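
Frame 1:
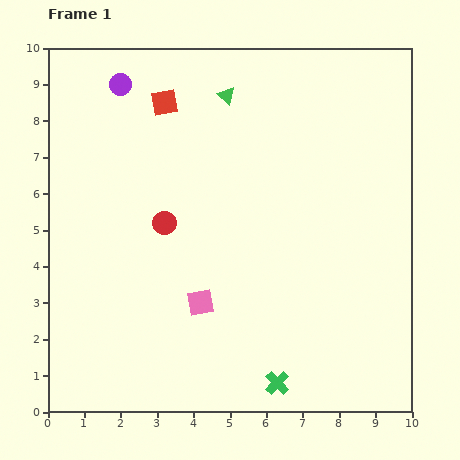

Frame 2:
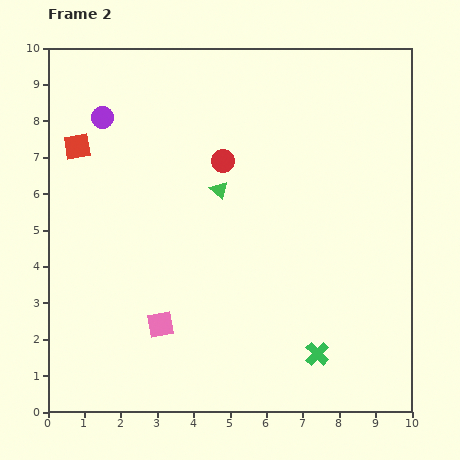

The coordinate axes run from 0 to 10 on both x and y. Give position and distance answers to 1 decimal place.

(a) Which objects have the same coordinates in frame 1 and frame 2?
none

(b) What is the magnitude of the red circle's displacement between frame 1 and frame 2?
2.3

The red circle moved from (3.2, 5.2) to (4.8, 6.9), a distance of √(1.6² + 1.7²) ≈ 2.3.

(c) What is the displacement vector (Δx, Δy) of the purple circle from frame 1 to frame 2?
(-0.5, -0.9)

The purple circle was at (2.0, 9.0) in frame 1 and (1.5, 8.1) in frame 2.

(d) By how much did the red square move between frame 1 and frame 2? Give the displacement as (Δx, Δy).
(-2.4, -1.2)

The red square was at (3.2, 8.5) in frame 1 and (0.8, 7.3) in frame 2.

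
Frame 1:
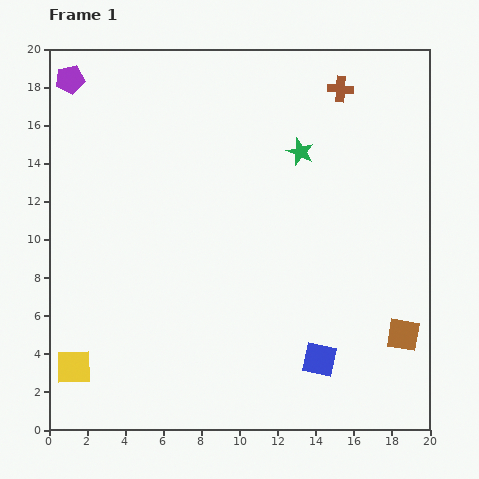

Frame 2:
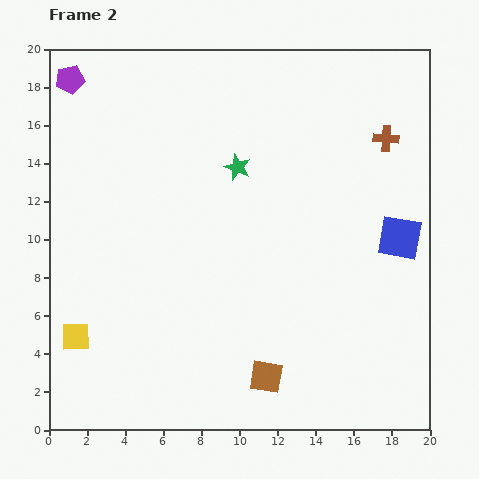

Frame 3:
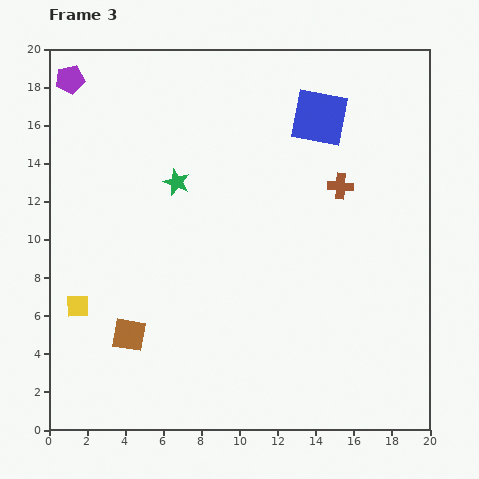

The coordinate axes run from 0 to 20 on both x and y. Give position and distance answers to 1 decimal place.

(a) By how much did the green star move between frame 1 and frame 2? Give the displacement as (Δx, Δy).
(-3.3, -0.8)

The green star was at (13.2, 14.6) in frame 1 and (9.9, 13.8) in frame 2.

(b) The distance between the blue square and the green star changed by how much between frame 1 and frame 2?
-1.6

Distance in frame 1: 10.9. Distance in frame 2: 9.3.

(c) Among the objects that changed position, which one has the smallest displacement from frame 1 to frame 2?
the yellow square

(moved 1.6)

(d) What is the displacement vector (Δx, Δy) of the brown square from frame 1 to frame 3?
(-14.4, 0.0)

The brown square was at (18.6, 5.0) in frame 1 and (4.2, 5.0) in frame 3.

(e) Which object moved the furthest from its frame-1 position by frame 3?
the brown square

(moved 14.4; next 12.7)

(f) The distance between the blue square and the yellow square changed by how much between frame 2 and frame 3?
-1.7

Distance in frame 2: 17.8. Distance in frame 3: 16.1.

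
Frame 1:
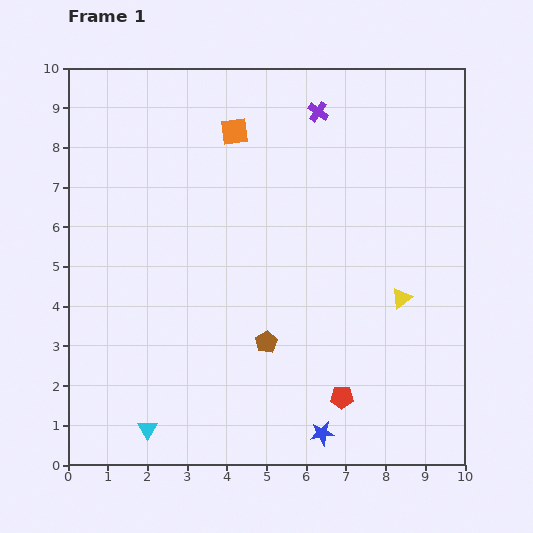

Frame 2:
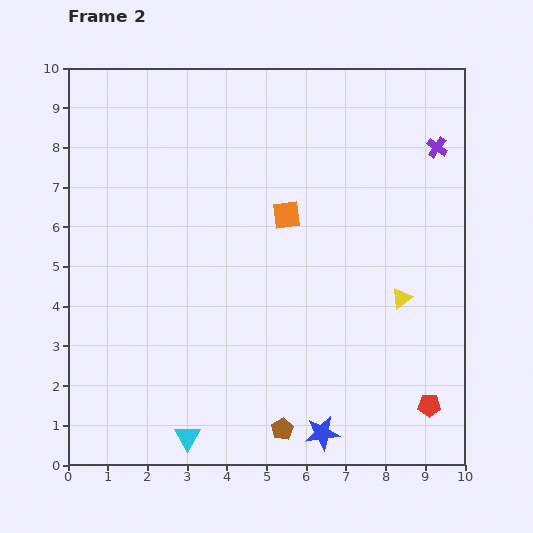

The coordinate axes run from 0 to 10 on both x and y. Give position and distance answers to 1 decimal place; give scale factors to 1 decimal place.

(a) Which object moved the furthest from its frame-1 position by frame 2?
the purple cross

(moved 3.1; next 2.5)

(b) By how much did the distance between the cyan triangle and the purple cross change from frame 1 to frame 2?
+0.5

Distance in frame 1: 9.1. Distance in frame 2: 9.6.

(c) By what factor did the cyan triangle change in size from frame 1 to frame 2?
1.3×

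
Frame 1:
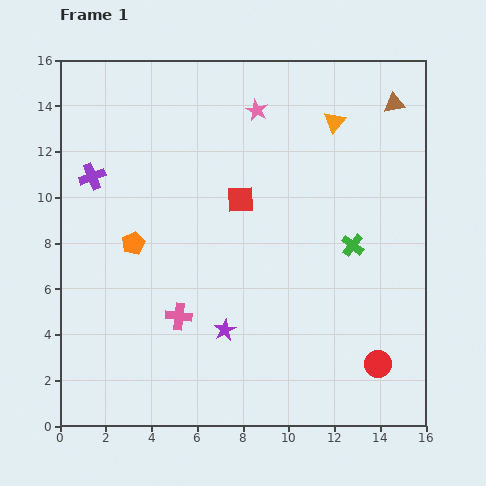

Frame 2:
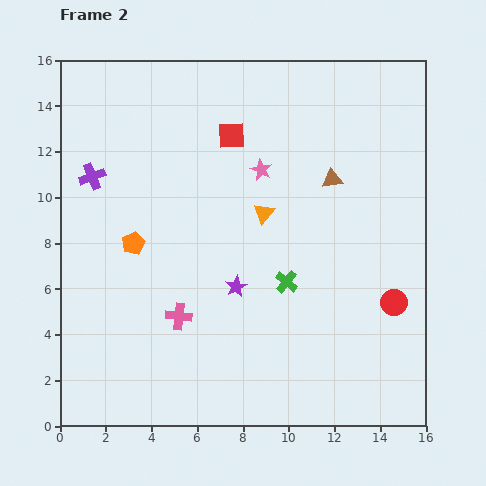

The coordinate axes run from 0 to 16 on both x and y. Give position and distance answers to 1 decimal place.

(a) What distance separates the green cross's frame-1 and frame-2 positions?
3.3

The green cross moved from (12.8, 7.9) to (9.9, 6.3), a distance of √(2.9² + 1.6²) ≈ 3.3.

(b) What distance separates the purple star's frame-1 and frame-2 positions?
2.0

The purple star moved from (7.2, 4.2) to (7.7, 6.1), a distance of √(0.5² + 1.9²) ≈ 2.0.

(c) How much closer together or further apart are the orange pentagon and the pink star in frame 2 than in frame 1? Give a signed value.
-1.5

Distance in frame 1: 7.9. Distance in frame 2: 6.4.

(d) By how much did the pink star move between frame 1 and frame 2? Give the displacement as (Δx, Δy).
(0.2, -2.6)

The pink star was at (8.6, 13.8) in frame 1 and (8.8, 11.2) in frame 2.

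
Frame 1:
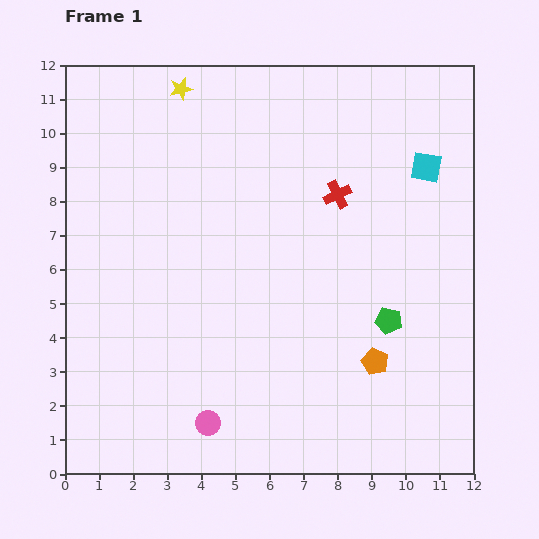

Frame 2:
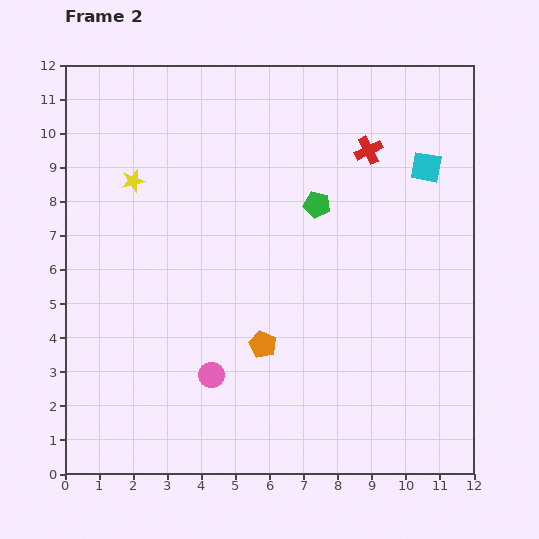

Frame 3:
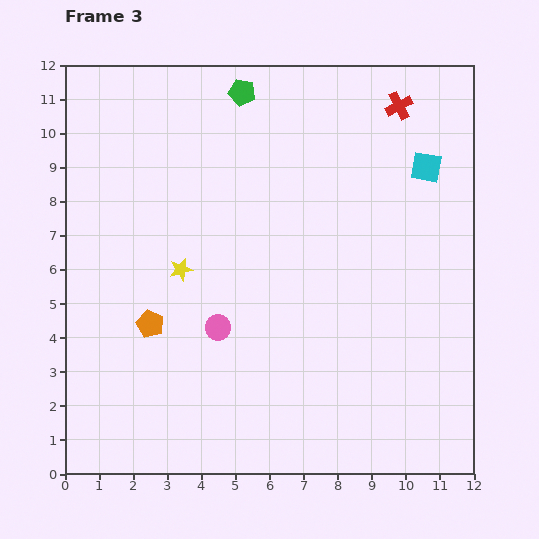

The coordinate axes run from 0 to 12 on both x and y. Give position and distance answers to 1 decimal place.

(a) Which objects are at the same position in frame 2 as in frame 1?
the cyan square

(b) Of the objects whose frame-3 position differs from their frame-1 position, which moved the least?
the pink circle

(moved 2.8)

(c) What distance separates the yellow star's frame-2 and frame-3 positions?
3.0

The yellow star moved from (2.0, 8.6) to (3.4, 6.0), a distance of √(1.4² + 2.6²) ≈ 3.0.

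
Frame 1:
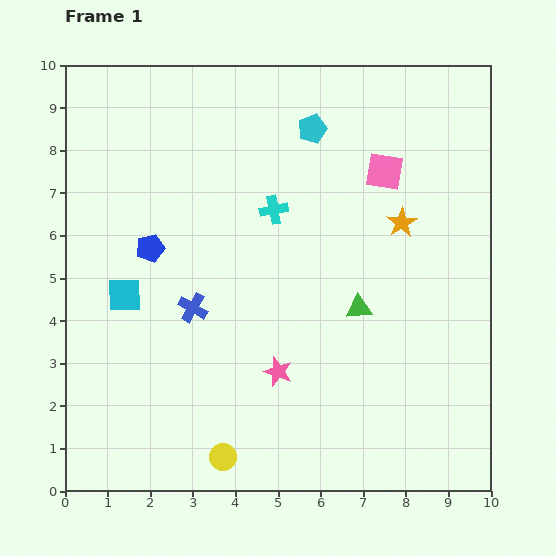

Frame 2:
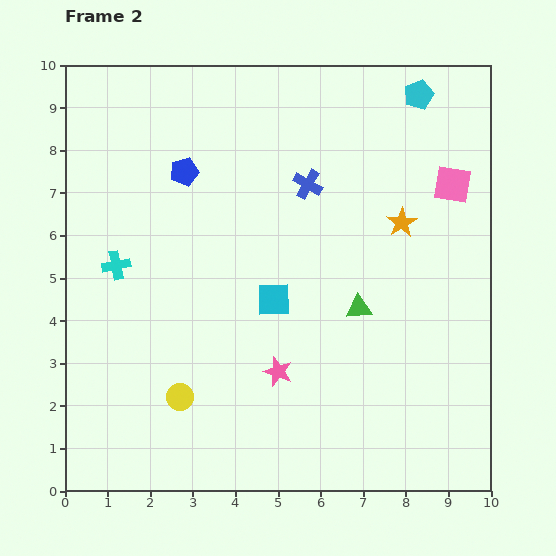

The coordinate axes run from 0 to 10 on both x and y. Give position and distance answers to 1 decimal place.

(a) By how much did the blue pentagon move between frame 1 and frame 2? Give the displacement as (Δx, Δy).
(0.8, 1.8)

The blue pentagon was at (2.0, 5.7) in frame 1 and (2.8, 7.5) in frame 2.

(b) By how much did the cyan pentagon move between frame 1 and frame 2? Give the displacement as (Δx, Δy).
(2.5, 0.8)

The cyan pentagon was at (5.8, 8.5) in frame 1 and (8.3, 9.3) in frame 2.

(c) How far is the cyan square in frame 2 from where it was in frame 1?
3.5

The cyan square moved from (1.4, 4.6) to (4.9, 4.5), a distance of √(3.5² + 0.1²) ≈ 3.5.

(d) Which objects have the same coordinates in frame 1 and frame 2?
the green triangle, the pink star, the orange star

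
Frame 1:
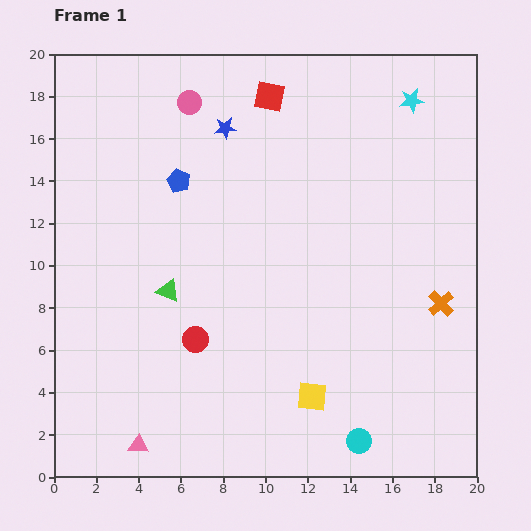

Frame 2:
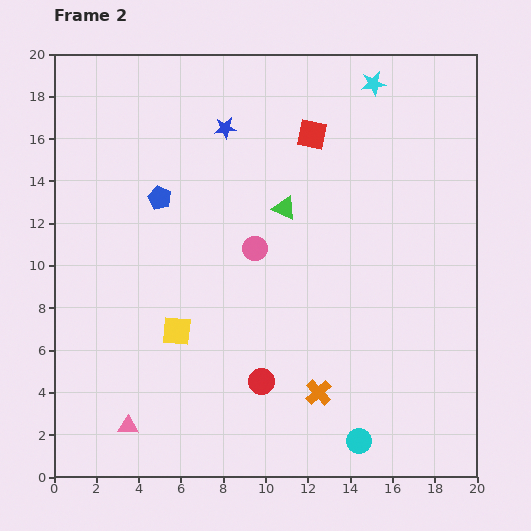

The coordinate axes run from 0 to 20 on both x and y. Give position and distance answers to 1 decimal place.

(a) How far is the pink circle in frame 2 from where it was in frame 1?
7.6

The pink circle moved from (6.4, 17.7) to (9.5, 10.8), a distance of √(3.1² + 6.9²) ≈ 7.6.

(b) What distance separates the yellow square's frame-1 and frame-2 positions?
7.1

The yellow square moved from (12.2, 3.8) to (5.8, 6.9), a distance of √(6.4² + 3.1²) ≈ 7.1.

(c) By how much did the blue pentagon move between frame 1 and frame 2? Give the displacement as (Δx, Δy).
(-0.9, -0.8)

The blue pentagon was at (5.9, 14.0) in frame 1 and (5.0, 13.2) in frame 2.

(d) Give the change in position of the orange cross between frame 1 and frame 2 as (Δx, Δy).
(-5.8, -4.2)

The orange cross was at (18.3, 8.2) in frame 1 and (12.5, 4.0) in frame 2.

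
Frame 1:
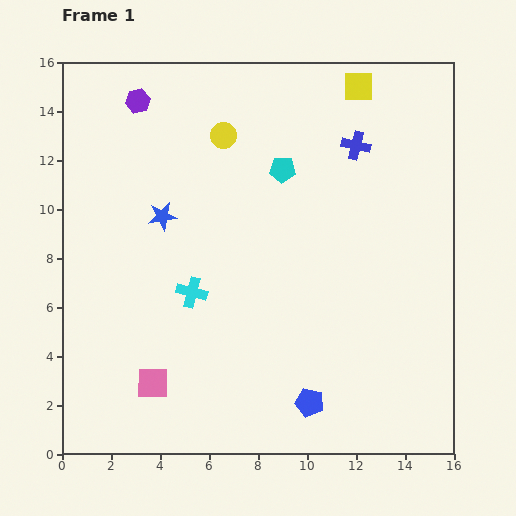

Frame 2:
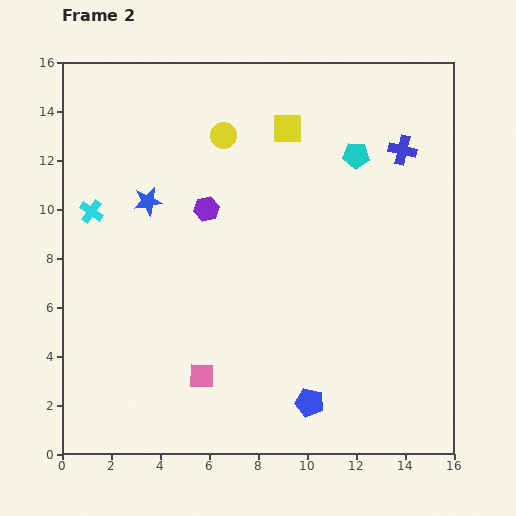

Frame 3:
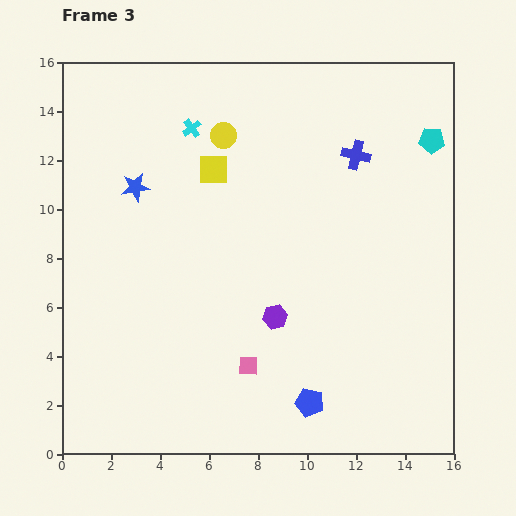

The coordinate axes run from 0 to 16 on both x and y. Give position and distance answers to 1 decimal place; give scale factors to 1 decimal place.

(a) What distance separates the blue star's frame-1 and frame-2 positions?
0.8

The blue star moved from (4.1, 9.7) to (3.5, 10.3), a distance of √(0.6² + 0.6²) ≈ 0.8.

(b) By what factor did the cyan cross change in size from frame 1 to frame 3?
0.6×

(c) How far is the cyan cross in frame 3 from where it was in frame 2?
5.3

The cyan cross moved from (1.2, 9.9) to (5.3, 13.3), a distance of √(4.1² + 3.4²) ≈ 5.3.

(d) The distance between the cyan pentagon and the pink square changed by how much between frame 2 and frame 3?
+0.9

Distance in frame 2: 11.0. Distance in frame 3: 11.9.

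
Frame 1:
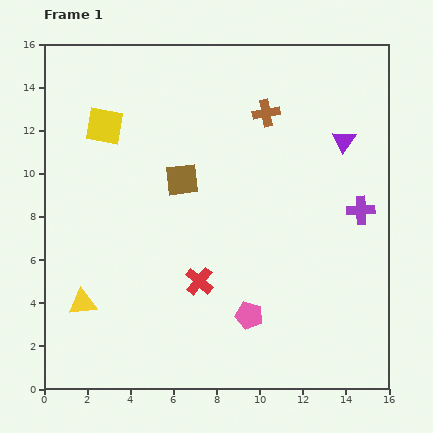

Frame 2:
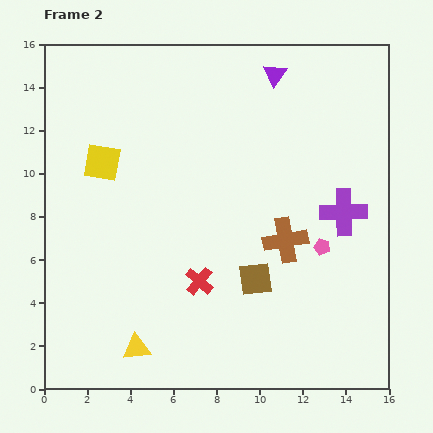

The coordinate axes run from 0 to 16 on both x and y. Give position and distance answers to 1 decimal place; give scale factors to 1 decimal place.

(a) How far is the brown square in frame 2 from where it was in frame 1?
5.7

The brown square moved from (6.4, 9.7) to (9.8, 5.1), a distance of √(3.4² + 4.6²) ≈ 5.7.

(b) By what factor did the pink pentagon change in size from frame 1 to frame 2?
0.6×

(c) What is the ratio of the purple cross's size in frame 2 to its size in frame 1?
1.7×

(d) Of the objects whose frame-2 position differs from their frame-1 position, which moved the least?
the purple cross

(moved 0.8)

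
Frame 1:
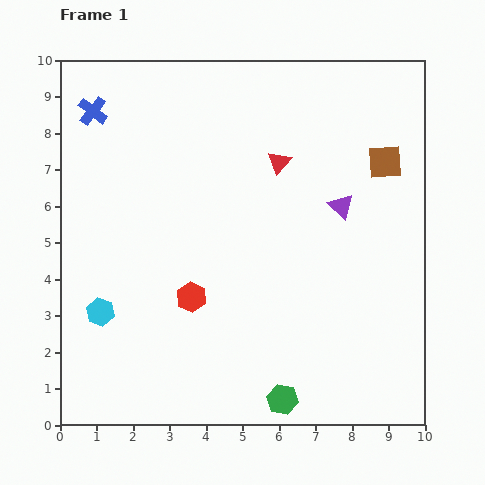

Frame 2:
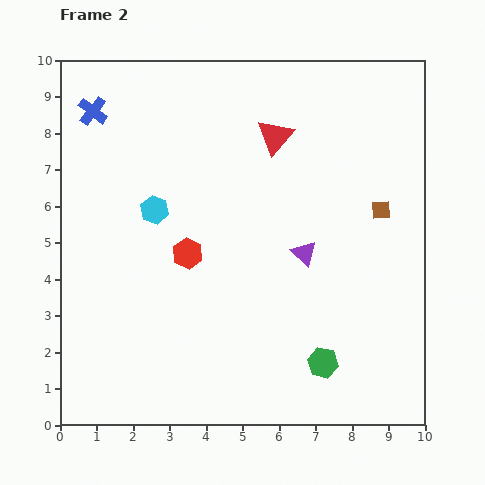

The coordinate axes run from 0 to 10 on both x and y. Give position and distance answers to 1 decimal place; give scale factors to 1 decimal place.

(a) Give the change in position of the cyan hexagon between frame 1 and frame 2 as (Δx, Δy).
(1.5, 2.8)

The cyan hexagon was at (1.1, 3.1) in frame 1 and (2.6, 5.9) in frame 2.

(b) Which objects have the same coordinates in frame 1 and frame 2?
the blue cross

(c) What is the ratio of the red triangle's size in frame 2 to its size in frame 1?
1.6×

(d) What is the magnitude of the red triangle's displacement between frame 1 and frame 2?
0.7

The red triangle moved from (6.0, 7.2) to (5.9, 7.9), a distance of √(0.1² + 0.7²) ≈ 0.7.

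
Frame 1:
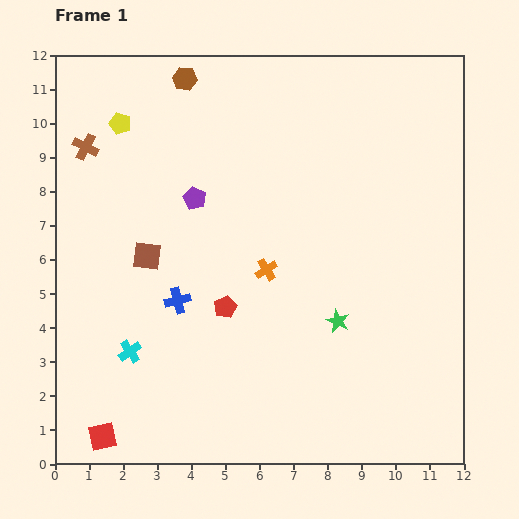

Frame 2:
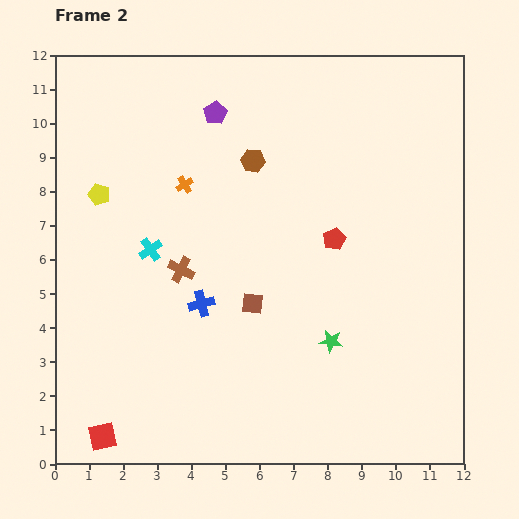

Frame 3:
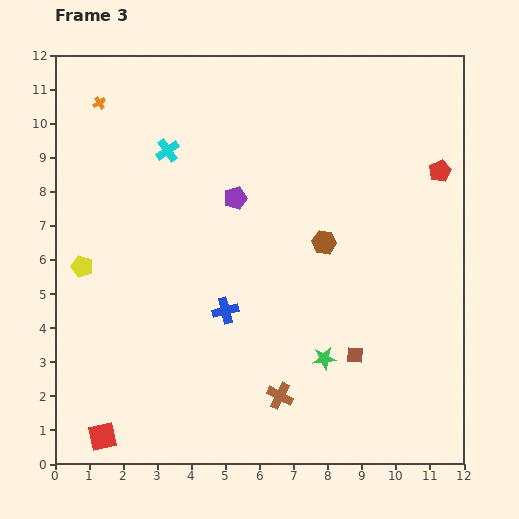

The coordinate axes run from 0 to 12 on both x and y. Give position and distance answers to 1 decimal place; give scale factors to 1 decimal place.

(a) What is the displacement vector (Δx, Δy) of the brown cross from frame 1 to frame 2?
(2.8, -3.6)

The brown cross was at (0.9, 9.3) in frame 1 and (3.7, 5.7) in frame 2.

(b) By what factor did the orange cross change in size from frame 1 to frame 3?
0.6×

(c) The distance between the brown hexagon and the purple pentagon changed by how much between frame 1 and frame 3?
-0.6

Distance in frame 1: 3.5. Distance in frame 3: 2.9.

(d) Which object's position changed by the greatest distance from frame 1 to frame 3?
the brown cross

(moved 9.3; next 7.5)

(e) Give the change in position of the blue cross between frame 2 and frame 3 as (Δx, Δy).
(0.7, -0.2)

The blue cross was at (4.3, 4.7) in frame 2 and (5.0, 4.5) in frame 3.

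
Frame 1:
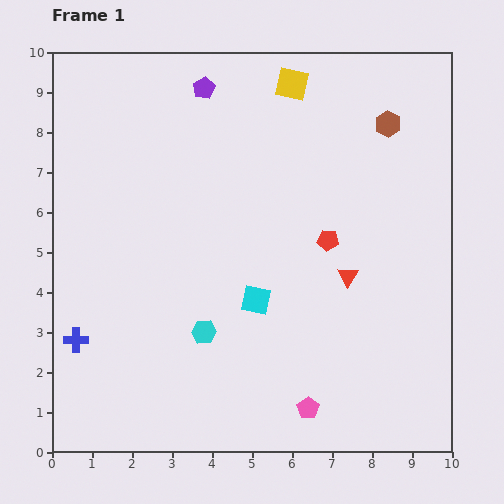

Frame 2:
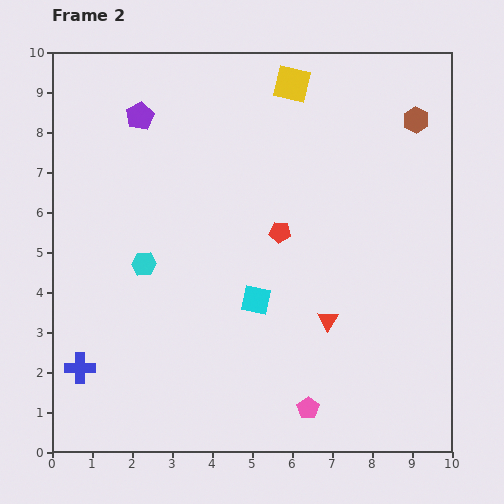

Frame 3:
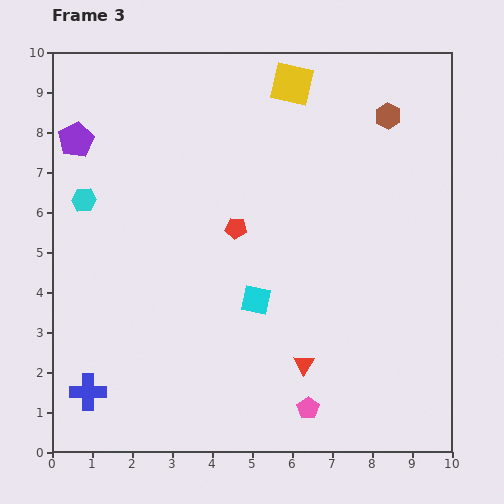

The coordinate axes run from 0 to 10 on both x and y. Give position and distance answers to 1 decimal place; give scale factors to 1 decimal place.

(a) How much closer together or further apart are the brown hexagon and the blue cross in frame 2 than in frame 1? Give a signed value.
+0.9

Distance in frame 1: 9.5. Distance in frame 2: 10.4.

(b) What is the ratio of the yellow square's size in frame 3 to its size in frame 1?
1.3×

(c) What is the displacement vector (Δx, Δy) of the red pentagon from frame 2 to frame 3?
(-1.1, 0.1)

The red pentagon was at (5.7, 5.5) in frame 2 and (4.6, 5.6) in frame 3.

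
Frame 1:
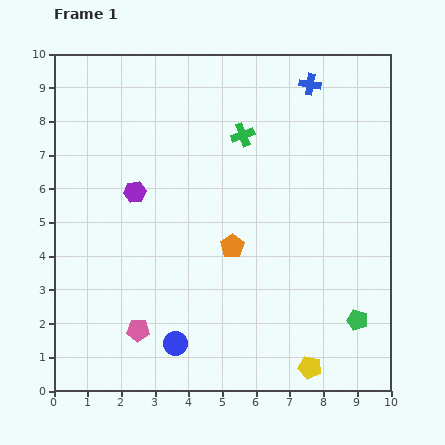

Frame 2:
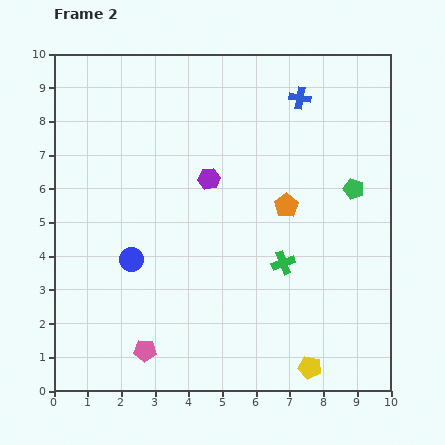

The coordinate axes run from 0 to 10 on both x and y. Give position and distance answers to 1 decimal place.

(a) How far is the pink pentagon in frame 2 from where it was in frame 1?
0.6

The pink pentagon moved from (2.5, 1.8) to (2.7, 1.2), a distance of √(0.2² + 0.6²) ≈ 0.6.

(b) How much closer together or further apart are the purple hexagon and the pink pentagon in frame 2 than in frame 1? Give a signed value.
+1.3

Distance in frame 1: 4.1. Distance in frame 2: 5.4.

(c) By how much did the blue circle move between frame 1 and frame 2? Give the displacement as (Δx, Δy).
(-1.3, 2.5)

The blue circle was at (3.6, 1.4) in frame 1 and (2.3, 3.9) in frame 2.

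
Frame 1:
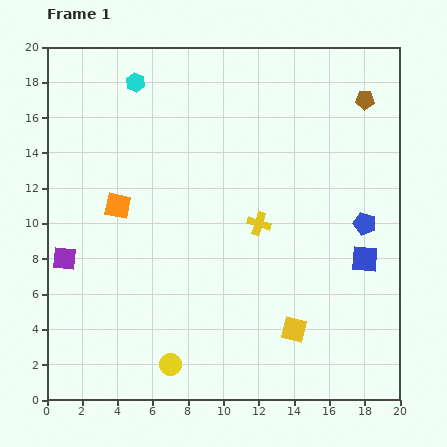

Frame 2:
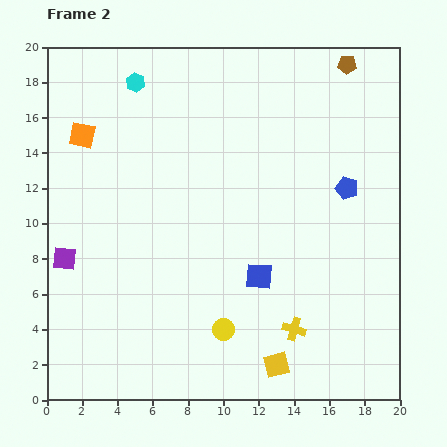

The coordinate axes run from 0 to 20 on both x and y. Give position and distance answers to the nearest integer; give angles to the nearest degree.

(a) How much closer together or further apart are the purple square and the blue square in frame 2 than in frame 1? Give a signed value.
-6

Distance in frame 1: 17. Distance in frame 2: 11.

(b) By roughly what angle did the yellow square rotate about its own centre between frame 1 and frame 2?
28° counter-clockwise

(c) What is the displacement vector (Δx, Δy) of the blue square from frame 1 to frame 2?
(-6, -1)

The blue square was at (18, 8) in frame 1 and (12, 7) in frame 2.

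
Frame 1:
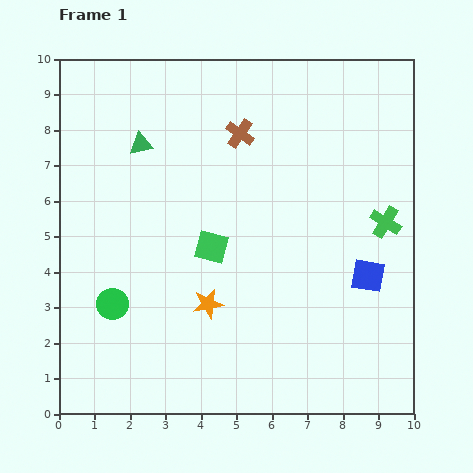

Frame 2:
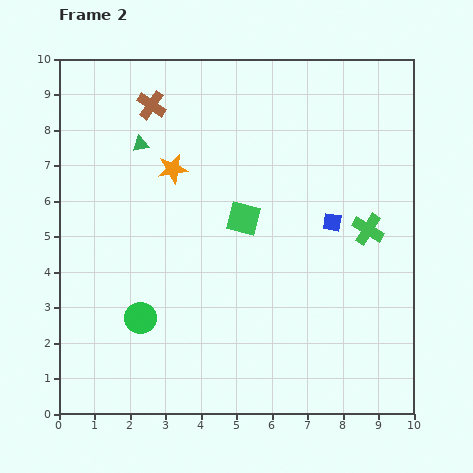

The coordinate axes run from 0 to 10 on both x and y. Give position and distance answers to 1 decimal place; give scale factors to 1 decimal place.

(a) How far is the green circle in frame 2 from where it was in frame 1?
0.9

The green circle moved from (1.5, 3.1) to (2.3, 2.7), a distance of √(0.8² + 0.4²) ≈ 0.9.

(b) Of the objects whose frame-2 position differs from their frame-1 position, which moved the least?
the green cross

(moved 0.5)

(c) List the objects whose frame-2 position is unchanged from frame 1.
the green triangle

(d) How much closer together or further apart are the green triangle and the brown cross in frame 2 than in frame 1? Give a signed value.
-1.7

Distance in frame 1: 2.8. Distance in frame 2: 1.1.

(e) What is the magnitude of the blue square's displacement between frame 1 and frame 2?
1.8

The blue square moved from (8.7, 3.9) to (7.7, 5.4), a distance of √(1.0² + 1.5²) ≈ 1.8.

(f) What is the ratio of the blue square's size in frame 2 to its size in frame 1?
0.6×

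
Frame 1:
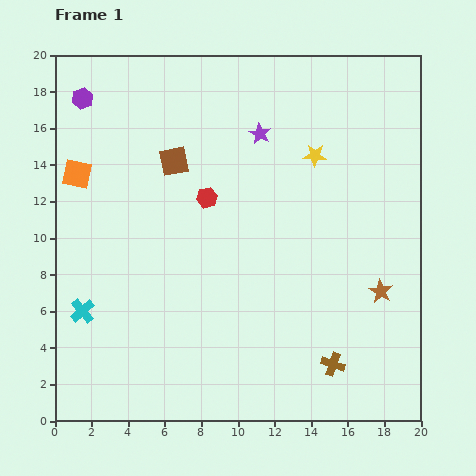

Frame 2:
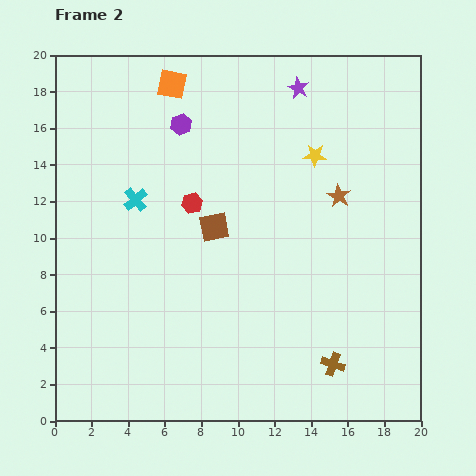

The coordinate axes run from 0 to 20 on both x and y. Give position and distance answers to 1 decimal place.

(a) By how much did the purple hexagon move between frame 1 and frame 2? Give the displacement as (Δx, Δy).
(5.4, -1.4)

The purple hexagon was at (1.5, 17.6) in frame 1 and (6.9, 16.2) in frame 2.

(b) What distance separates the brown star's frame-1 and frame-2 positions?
5.7

The brown star moved from (17.8, 7.1) to (15.5, 12.3), a distance of √(2.3² + 5.2²) ≈ 5.7.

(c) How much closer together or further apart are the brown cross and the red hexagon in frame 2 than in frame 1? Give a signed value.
+0.3

Distance in frame 1: 11.4. Distance in frame 2: 11.7.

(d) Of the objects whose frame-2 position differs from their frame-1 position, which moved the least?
the red hexagon

(moved 0.9)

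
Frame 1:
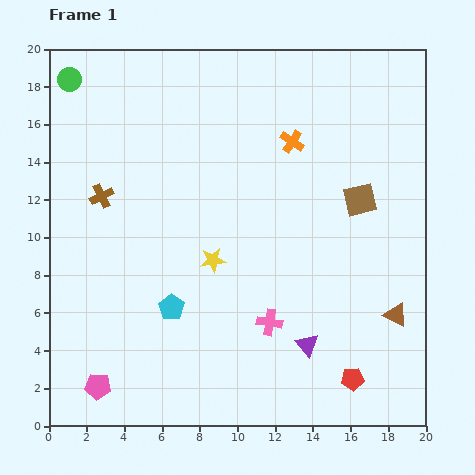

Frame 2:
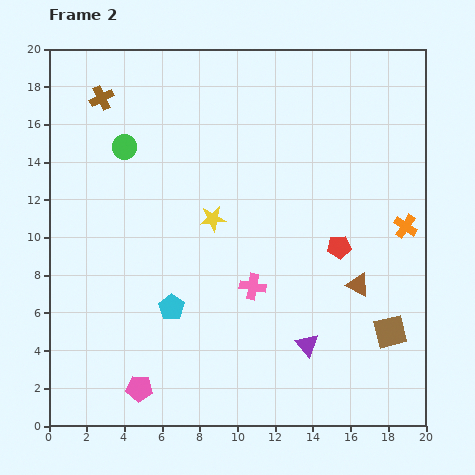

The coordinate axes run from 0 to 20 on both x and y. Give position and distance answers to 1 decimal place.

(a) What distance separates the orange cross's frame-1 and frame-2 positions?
7.5

The orange cross moved from (12.9, 15.1) to (18.9, 10.6), a distance of √(6.0² + 4.5²) ≈ 7.5.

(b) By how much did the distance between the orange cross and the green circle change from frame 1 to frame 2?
+3.2

Distance in frame 1: 12.3. Distance in frame 2: 15.5.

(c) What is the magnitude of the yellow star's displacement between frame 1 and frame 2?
2.2

The yellow star moved from (8.7, 8.8) to (8.7, 11.0), a distance of √(0.0² + 2.2²) ≈ 2.2.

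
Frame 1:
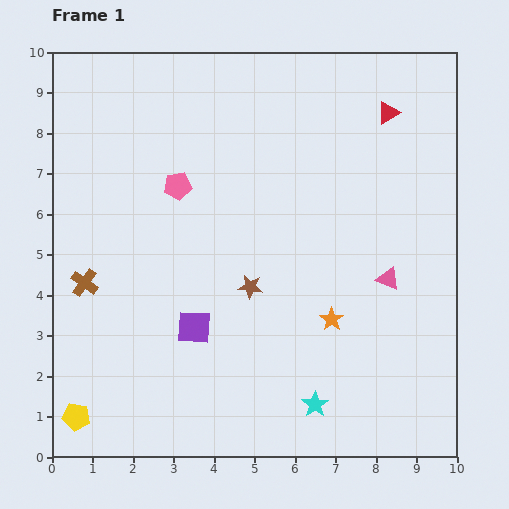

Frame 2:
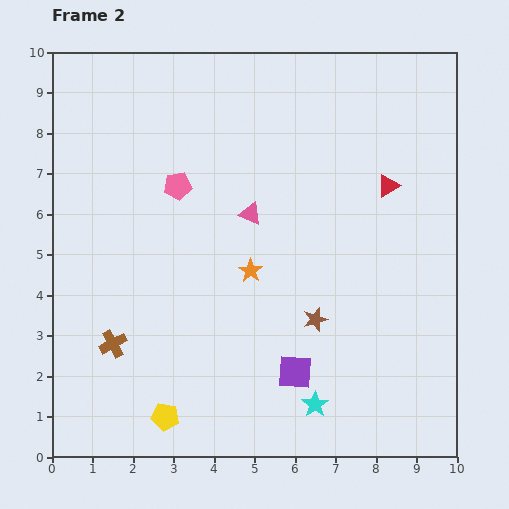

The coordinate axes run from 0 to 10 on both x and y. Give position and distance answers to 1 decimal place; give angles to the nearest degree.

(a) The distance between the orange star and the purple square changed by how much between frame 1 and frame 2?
-0.7

Distance in frame 1: 3.4. Distance in frame 2: 2.7.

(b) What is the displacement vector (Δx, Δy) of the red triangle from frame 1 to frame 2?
(0.0, -1.8)

The red triangle was at (8.3, 8.5) in frame 1 and (8.3, 6.7) in frame 2.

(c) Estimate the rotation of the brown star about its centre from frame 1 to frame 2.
24° counter-clockwise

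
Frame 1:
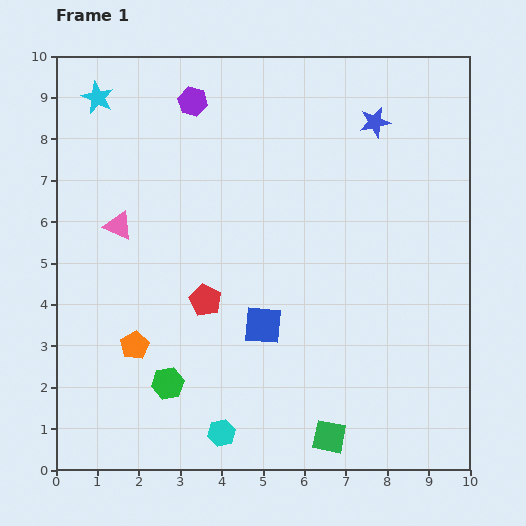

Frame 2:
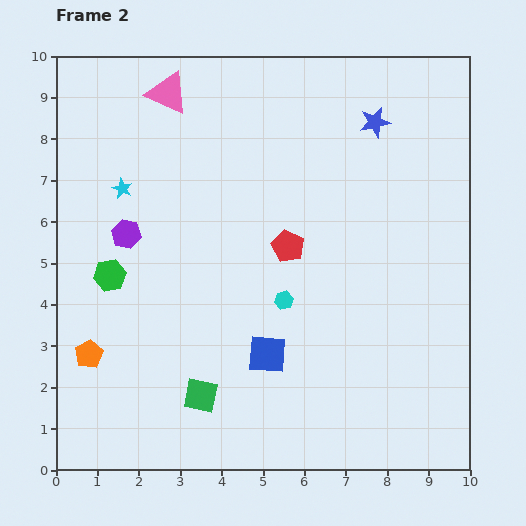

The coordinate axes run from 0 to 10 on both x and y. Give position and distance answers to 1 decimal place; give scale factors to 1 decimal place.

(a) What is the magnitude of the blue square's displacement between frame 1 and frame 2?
0.7

The blue square moved from (5.0, 3.5) to (5.1, 2.8), a distance of √(0.1² + 0.7²) ≈ 0.7.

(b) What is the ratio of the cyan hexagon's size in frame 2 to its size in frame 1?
0.7×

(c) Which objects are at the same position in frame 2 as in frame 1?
the blue star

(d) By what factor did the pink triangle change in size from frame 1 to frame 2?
1.5×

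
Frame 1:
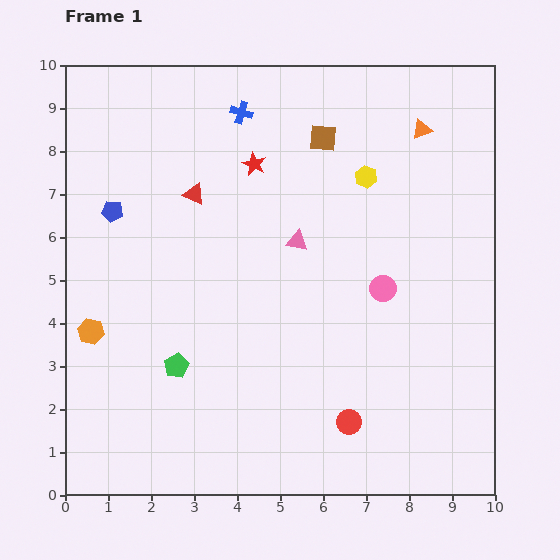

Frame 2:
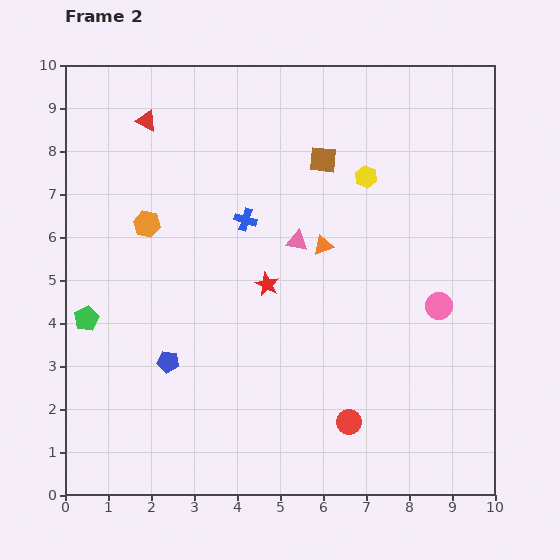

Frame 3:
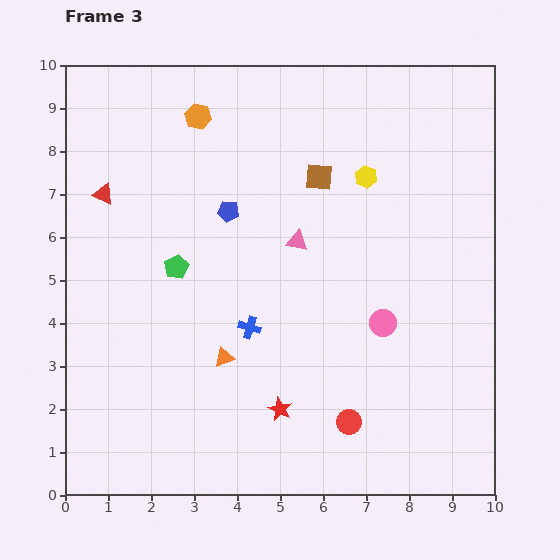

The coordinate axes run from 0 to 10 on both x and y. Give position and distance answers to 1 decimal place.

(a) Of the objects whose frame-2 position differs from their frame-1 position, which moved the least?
the brown square

(moved 0.5)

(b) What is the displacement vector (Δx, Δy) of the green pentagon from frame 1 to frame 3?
(0.0, 2.3)

The green pentagon was at (2.6, 3.0) in frame 1 and (2.6, 5.3) in frame 3.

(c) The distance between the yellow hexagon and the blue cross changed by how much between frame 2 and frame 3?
+1.4

Distance in frame 2: 3.0. Distance in frame 3: 4.4.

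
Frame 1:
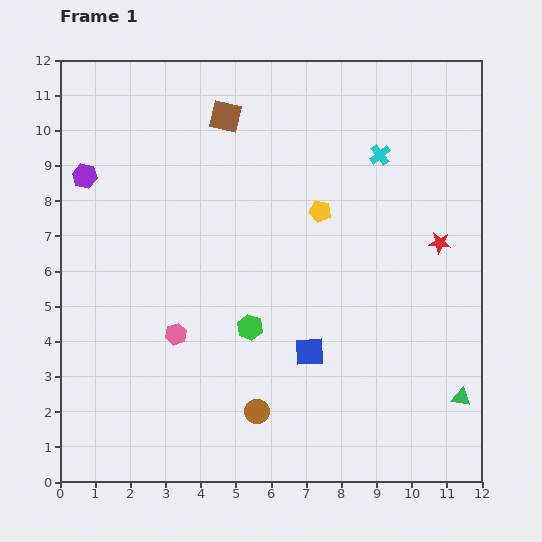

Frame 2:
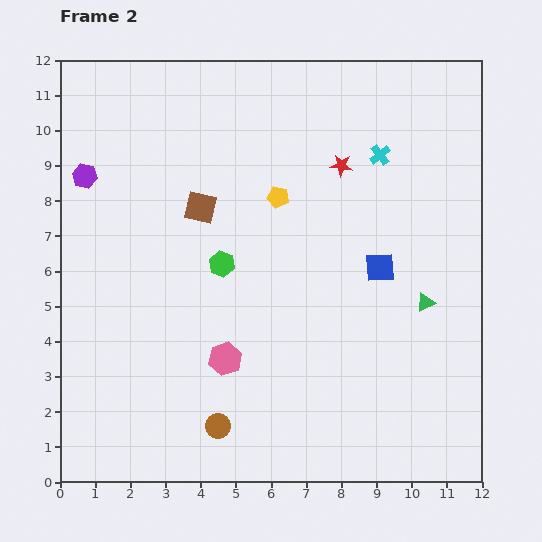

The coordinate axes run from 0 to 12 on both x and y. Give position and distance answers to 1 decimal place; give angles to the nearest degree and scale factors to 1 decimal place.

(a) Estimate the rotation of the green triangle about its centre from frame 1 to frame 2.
37° counter-clockwise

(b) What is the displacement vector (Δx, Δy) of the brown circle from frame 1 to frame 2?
(-1.1, -0.4)

The brown circle was at (5.6, 2.0) in frame 1 and (4.5, 1.6) in frame 2.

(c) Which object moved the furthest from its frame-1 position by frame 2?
the red star

(moved 3.6; next 3.1)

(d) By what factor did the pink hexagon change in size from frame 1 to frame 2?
1.5×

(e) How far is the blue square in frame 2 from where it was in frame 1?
3.1

The blue square moved from (7.1, 3.7) to (9.1, 6.1), a distance of √(2.0² + 2.4²) ≈ 3.1.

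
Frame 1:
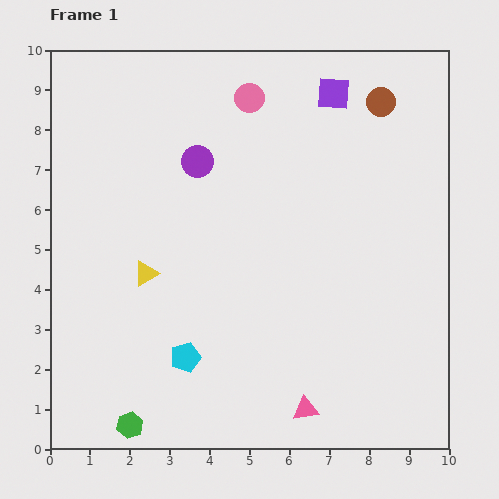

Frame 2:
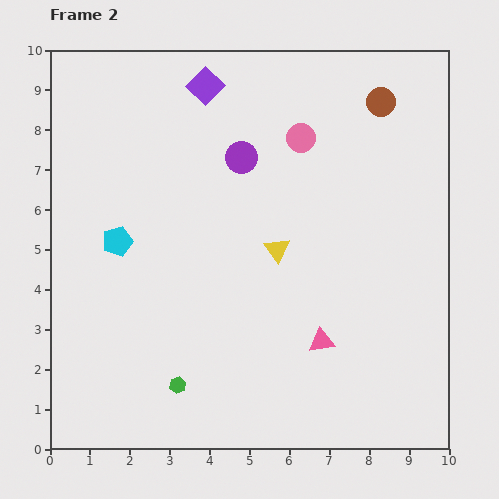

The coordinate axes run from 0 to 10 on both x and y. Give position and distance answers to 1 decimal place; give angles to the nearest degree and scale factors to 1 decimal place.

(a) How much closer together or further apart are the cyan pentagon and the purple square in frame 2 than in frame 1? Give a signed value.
-3.1

Distance in frame 1: 7.6. Distance in frame 2: 4.5.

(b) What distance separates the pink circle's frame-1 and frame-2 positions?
1.6

The pink circle moved from (5.0, 8.8) to (6.3, 7.8), a distance of √(1.3² + 1.0²) ≈ 1.6.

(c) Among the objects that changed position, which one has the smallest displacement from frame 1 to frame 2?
the purple circle

(moved 1.1)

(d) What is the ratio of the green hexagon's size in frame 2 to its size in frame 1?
0.6×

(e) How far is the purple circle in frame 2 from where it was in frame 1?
1.1

The purple circle moved from (3.7, 7.2) to (4.8, 7.3), a distance of √(1.1² + 0.1²) ≈ 1.1.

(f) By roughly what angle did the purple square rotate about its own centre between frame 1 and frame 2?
40° clockwise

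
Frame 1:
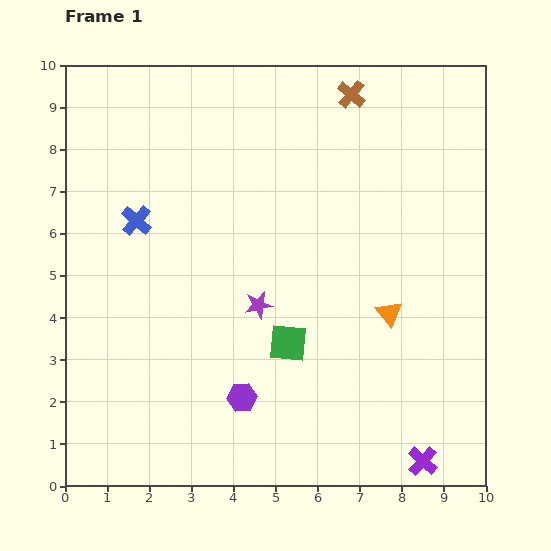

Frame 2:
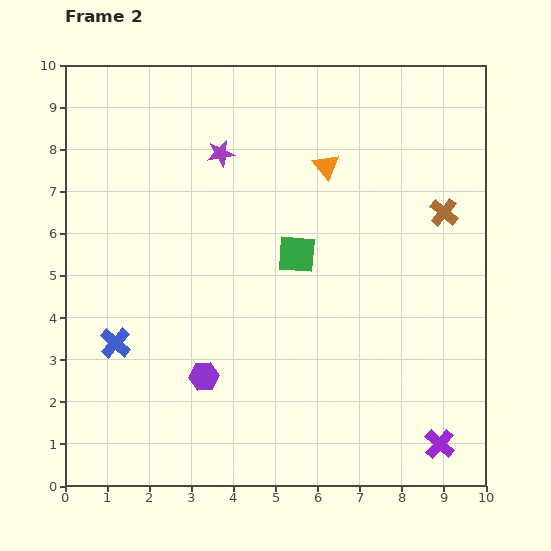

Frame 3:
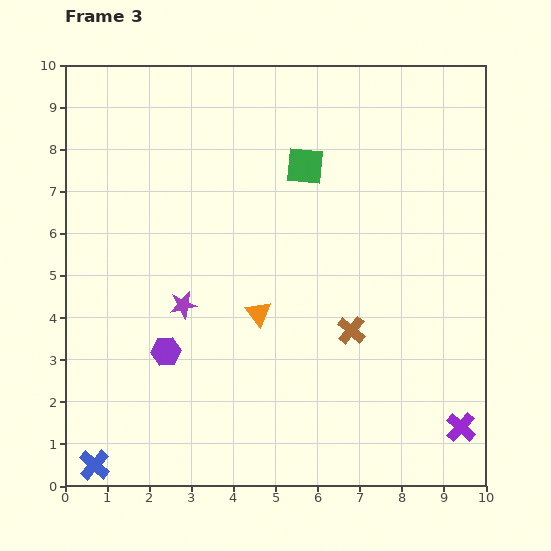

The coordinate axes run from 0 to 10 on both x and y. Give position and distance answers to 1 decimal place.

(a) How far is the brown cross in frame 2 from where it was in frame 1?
3.6

The brown cross moved from (6.8, 9.3) to (9.0, 6.5), a distance of √(2.2² + 2.8²) ≈ 3.6.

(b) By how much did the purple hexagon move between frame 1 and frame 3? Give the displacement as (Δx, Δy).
(-1.8, 1.1)

The purple hexagon was at (4.2, 2.1) in frame 1 and (2.4, 3.2) in frame 3.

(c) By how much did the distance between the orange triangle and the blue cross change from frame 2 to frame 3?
-1.2

Distance in frame 2: 6.5. Distance in frame 3: 5.3.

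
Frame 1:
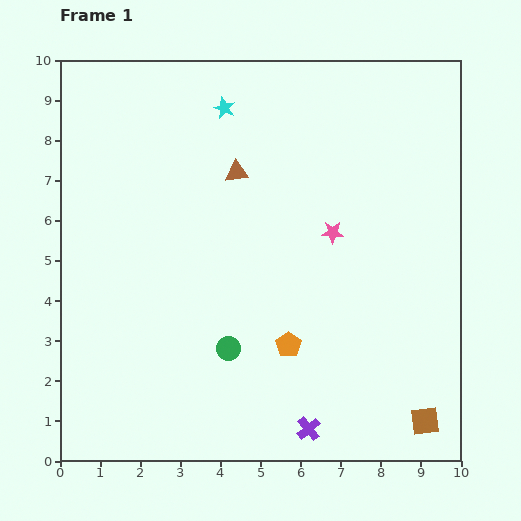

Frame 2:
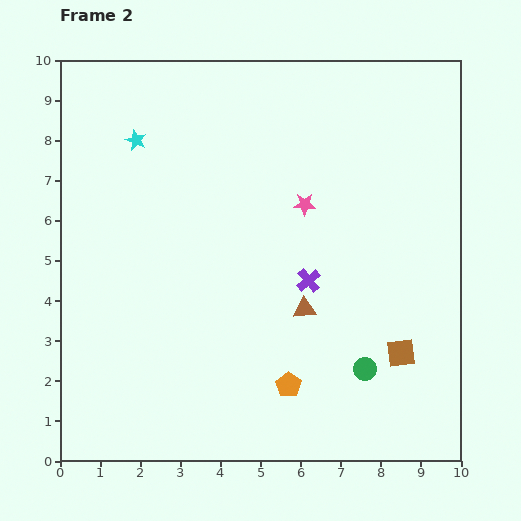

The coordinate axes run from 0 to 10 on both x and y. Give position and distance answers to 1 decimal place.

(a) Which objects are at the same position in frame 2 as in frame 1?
none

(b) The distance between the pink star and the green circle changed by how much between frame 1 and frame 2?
+0.5

Distance in frame 1: 3.9. Distance in frame 2: 4.4.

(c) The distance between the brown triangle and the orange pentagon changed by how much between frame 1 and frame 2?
-2.6

Distance in frame 1: 4.5. Distance in frame 2: 1.9.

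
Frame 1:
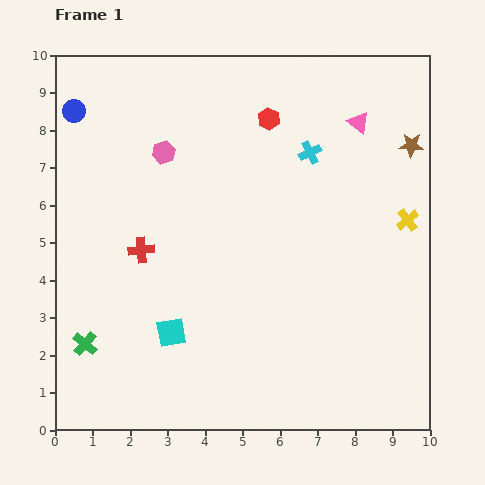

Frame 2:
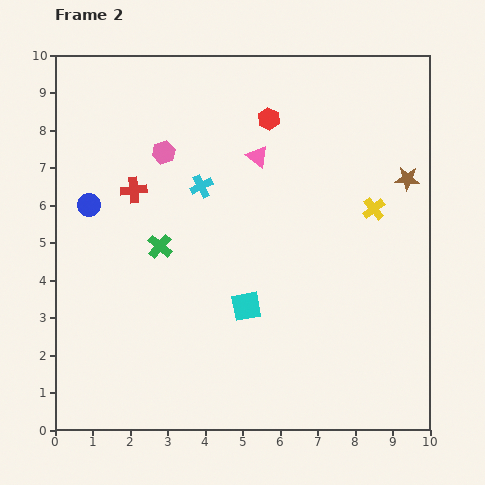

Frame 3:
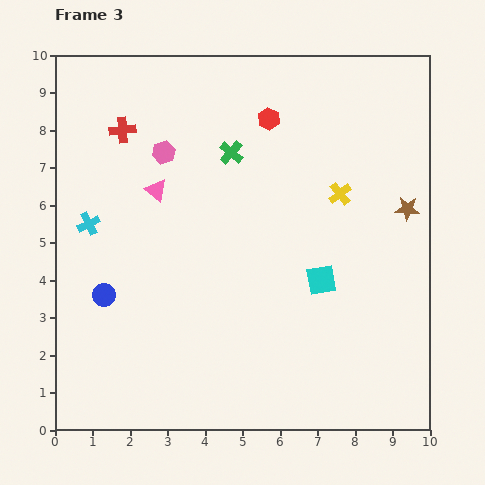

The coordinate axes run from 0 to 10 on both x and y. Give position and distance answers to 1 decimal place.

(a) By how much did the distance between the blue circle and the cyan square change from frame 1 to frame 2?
-1.4

Distance in frame 1: 6.4. Distance in frame 2: 5.0.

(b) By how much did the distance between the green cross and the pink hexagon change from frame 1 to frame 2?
-3.0

Distance in frame 1: 5.5. Distance in frame 2: 2.5.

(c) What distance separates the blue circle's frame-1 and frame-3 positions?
5.0

The blue circle moved from (0.5, 8.5) to (1.3, 3.6), a distance of √(0.8² + 4.9²) ≈ 5.0.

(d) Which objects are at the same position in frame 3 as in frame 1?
the red hexagon, the pink hexagon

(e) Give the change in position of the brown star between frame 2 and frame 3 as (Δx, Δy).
(0.0, -0.8)

The brown star was at (9.4, 6.7) in frame 2 and (9.4, 5.9) in frame 3.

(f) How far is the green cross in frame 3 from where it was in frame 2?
3.1

The green cross moved from (2.8, 4.9) to (4.7, 7.4), a distance of √(1.9² + 2.5²) ≈ 3.1.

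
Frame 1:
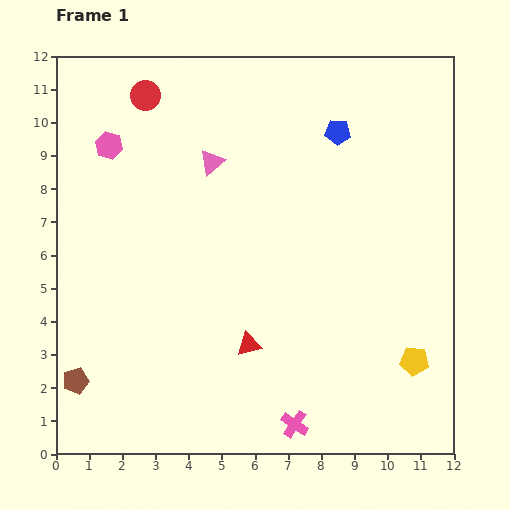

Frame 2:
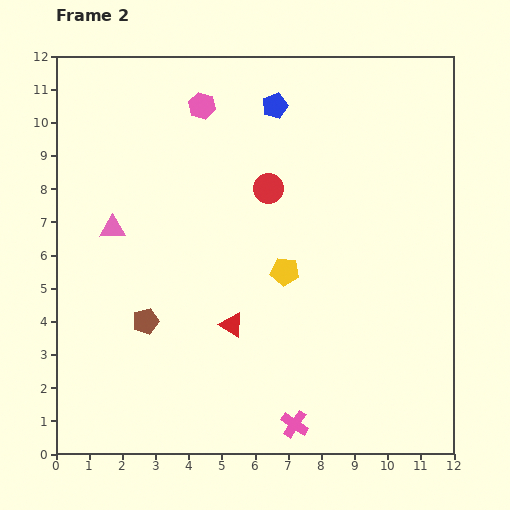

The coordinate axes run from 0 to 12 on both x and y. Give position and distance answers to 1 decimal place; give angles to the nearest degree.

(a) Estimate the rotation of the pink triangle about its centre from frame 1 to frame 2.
40° clockwise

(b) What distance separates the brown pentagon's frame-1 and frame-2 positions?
2.8

The brown pentagon moved from (0.6, 2.2) to (2.7, 4.0), a distance of √(2.1² + 1.8²) ≈ 2.8.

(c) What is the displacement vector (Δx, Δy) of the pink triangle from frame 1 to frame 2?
(-3.0, -2.0)

The pink triangle was at (4.7, 8.8) in frame 1 and (1.7, 6.8) in frame 2.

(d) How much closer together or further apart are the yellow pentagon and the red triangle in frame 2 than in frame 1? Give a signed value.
-2.7

Distance in frame 1: 5.0. Distance in frame 2: 2.3.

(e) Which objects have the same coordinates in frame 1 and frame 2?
the pink cross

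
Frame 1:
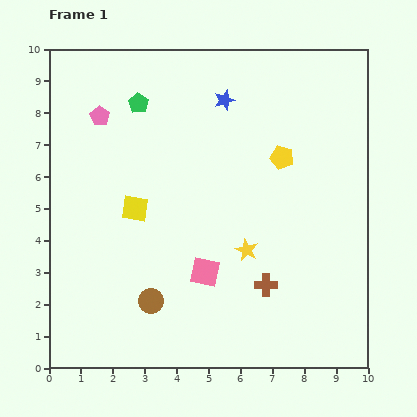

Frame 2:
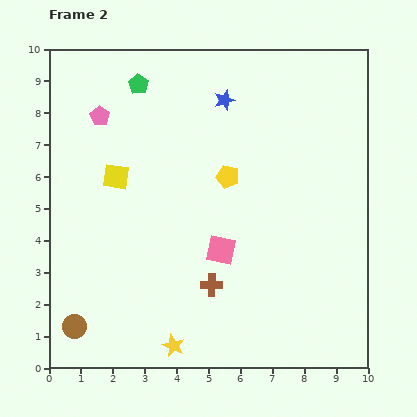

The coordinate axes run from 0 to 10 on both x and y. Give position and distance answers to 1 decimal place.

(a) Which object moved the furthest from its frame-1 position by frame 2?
the yellow star

(moved 3.8; next 2.5)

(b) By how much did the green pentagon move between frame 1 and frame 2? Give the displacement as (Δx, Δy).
(0.0, 0.6)

The green pentagon was at (2.8, 8.3) in frame 1 and (2.8, 8.9) in frame 2.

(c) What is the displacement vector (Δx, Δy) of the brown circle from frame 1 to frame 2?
(-2.4, -0.8)

The brown circle was at (3.2, 2.1) in frame 1 and (0.8, 1.3) in frame 2.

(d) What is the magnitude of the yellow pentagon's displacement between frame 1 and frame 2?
1.8

The yellow pentagon moved from (7.3, 6.6) to (5.6, 6.0), a distance of √(1.7² + 0.6²) ≈ 1.8.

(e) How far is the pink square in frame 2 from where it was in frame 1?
0.9

The pink square moved from (4.9, 3.0) to (5.4, 3.7), a distance of √(0.5² + 0.7²) ≈ 0.9.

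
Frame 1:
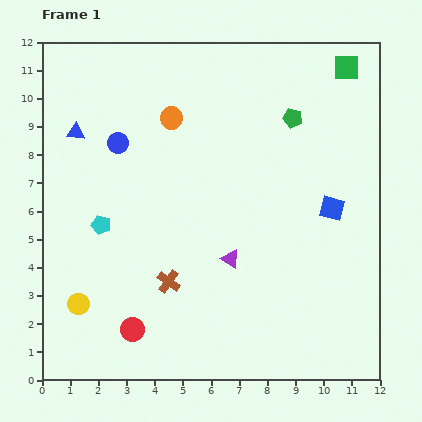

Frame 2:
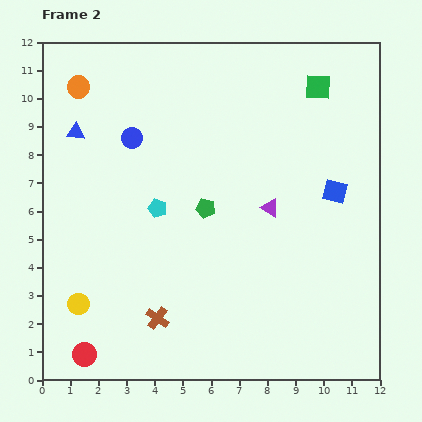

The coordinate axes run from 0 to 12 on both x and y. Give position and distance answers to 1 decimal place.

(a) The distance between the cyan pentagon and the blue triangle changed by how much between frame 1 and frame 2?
+0.6

Distance in frame 1: 3.4. Distance in frame 2: 4.0.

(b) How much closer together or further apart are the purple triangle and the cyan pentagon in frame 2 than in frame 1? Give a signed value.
-0.8

Distance in frame 1: 4.8. Distance in frame 2: 4.0.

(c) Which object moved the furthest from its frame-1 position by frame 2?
the green pentagon

(moved 4.5; next 3.5)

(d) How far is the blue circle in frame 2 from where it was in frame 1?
0.5

The blue circle moved from (2.7, 8.4) to (3.2, 8.6), a distance of √(0.5² + 0.2²) ≈ 0.5.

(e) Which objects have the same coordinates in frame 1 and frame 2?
the blue triangle, the yellow circle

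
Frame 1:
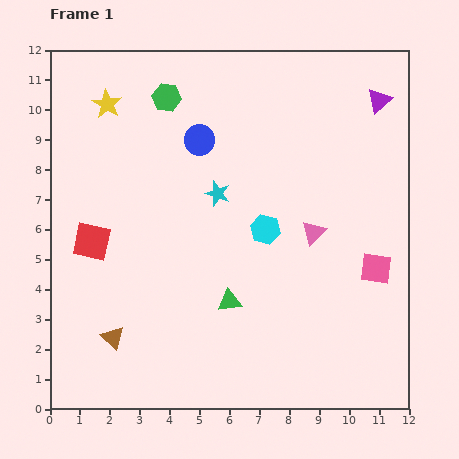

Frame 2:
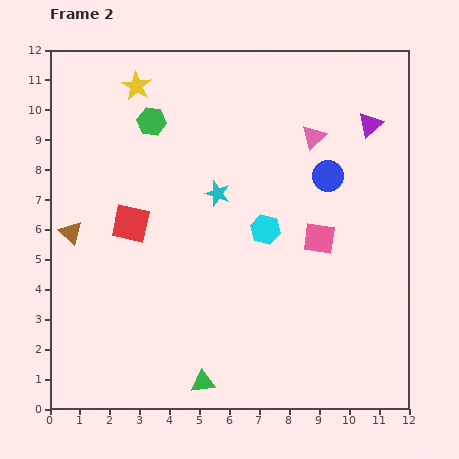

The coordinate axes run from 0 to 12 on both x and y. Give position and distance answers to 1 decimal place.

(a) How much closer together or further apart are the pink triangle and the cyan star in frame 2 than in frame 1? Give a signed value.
+0.2

Distance in frame 1: 3.5. Distance in frame 2: 3.7.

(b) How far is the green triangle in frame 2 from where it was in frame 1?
2.8

The green triangle moved from (6.0, 3.6) to (5.1, 0.9), a distance of √(0.9² + 2.7²) ≈ 2.8.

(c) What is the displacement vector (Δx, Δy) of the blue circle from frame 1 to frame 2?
(4.3, -1.2)

The blue circle was at (5.0, 9.0) in frame 1 and (9.3, 7.8) in frame 2.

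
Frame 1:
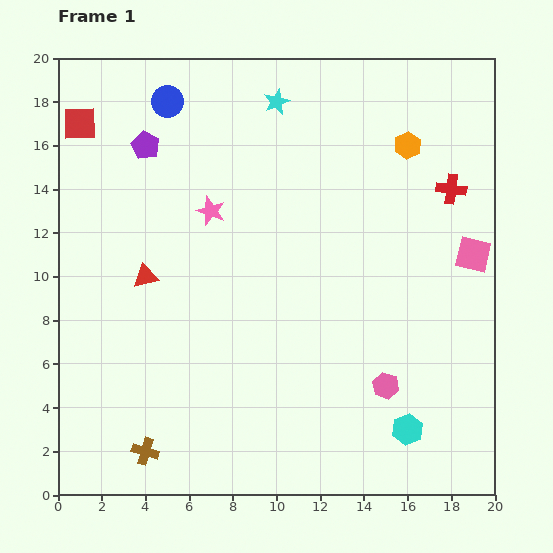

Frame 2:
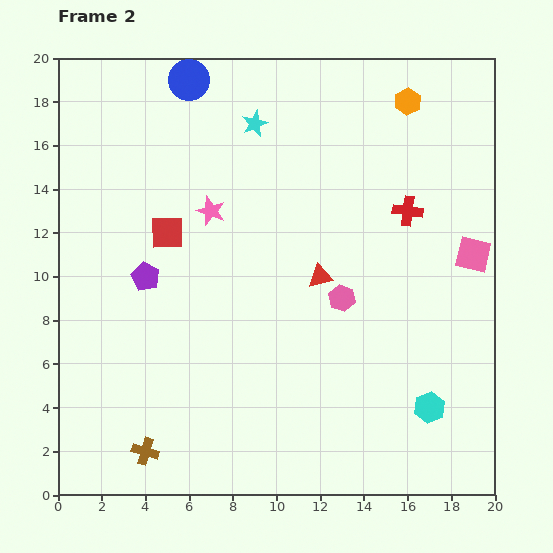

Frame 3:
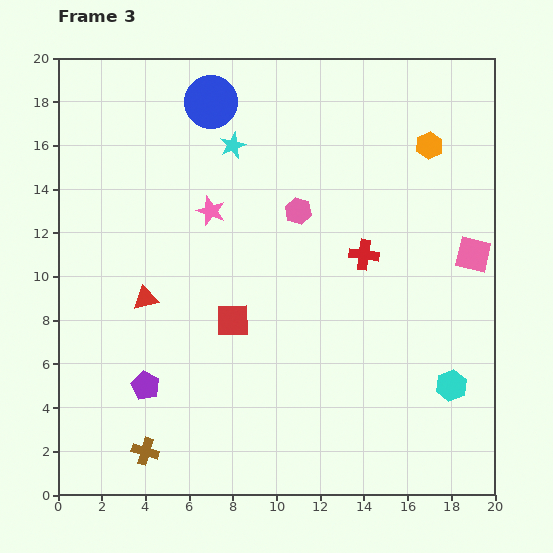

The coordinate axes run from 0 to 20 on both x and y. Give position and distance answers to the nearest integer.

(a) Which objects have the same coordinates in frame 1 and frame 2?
the brown cross, the pink star, the pink square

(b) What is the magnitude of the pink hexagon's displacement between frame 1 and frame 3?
9

The pink hexagon moved from (15, 5) to (11, 13), a distance of √(4² + 8²) ≈ 9.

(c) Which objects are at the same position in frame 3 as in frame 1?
the brown cross, the pink star, the pink square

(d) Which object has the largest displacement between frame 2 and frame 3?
the red triangle

(moved 8; next 5)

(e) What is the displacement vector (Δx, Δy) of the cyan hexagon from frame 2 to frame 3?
(1, 1)

The cyan hexagon was at (17, 4) in frame 2 and (18, 5) in frame 3.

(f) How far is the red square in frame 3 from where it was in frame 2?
5

The red square moved from (5, 12) to (8, 8), a distance of √(3² + 4²) ≈ 5.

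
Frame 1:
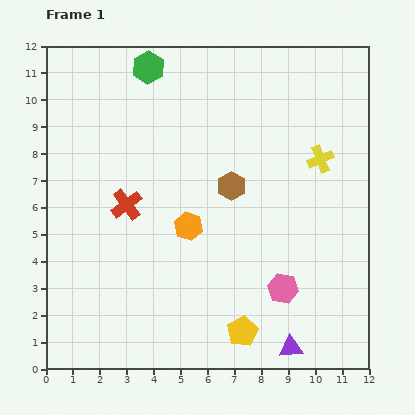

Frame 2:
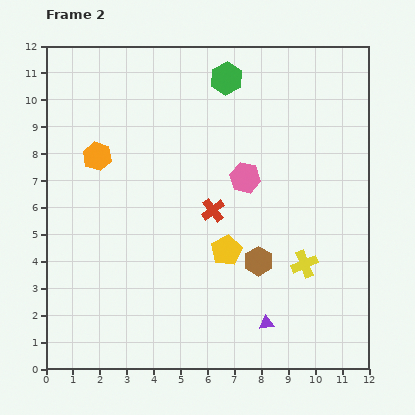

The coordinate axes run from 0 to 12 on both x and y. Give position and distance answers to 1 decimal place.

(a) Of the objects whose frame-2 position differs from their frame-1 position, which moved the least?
the purple triangle

(moved 1.3)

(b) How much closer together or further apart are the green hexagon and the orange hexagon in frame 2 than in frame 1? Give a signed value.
-0.5

Distance in frame 1: 6.1. Distance in frame 2: 5.6.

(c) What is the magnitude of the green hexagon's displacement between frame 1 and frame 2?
2.9

The green hexagon moved from (3.8, 11.2) to (6.7, 10.8), a distance of √(2.9² + 0.4²) ≈ 2.9.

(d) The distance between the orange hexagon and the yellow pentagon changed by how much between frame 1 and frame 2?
+1.5

Distance in frame 1: 4.4. Distance in frame 2: 5.9.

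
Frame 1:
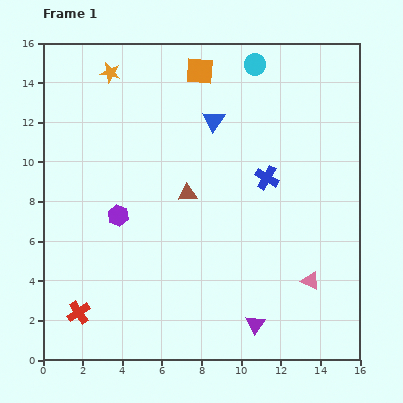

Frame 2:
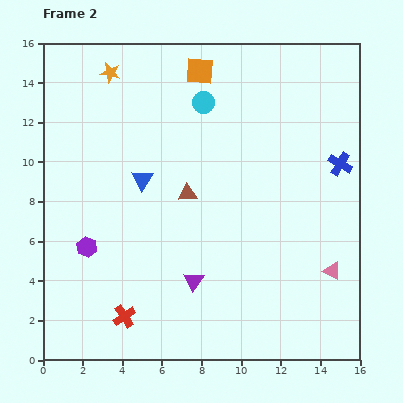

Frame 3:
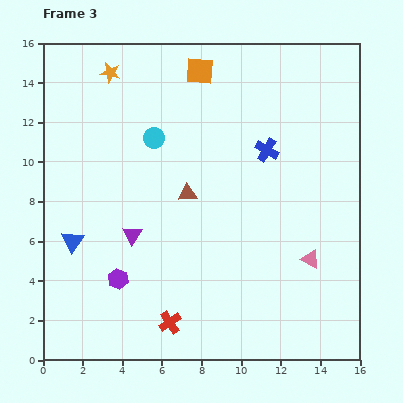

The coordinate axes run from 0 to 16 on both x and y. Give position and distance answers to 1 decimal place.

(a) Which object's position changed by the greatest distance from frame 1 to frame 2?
the blue triangle

(moved 4.7; next 3.8)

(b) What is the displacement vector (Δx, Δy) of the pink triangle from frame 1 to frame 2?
(1.1, 0.5)

The pink triangle was at (13.5, 4.0) in frame 1 and (14.6, 4.5) in frame 2.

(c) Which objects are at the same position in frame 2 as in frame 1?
the orange square, the orange star, the brown triangle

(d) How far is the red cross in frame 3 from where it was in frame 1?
4.6

The red cross moved from (1.8, 2.4) to (6.4, 1.9), a distance of √(4.6² + 0.5²) ≈ 4.6.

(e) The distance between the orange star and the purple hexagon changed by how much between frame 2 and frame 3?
+1.5

Distance in frame 2: 8.9. Distance in frame 3: 10.4.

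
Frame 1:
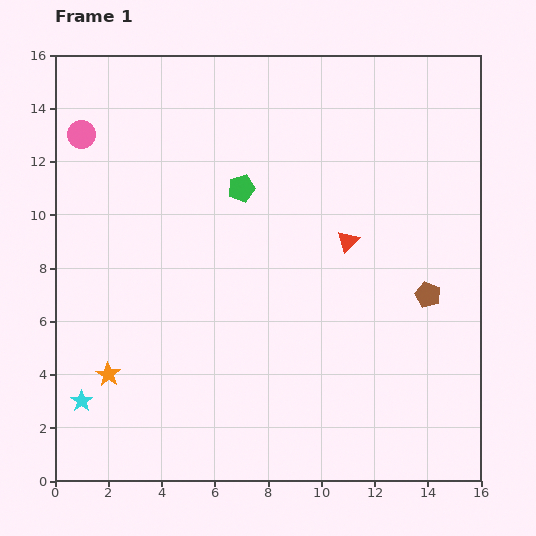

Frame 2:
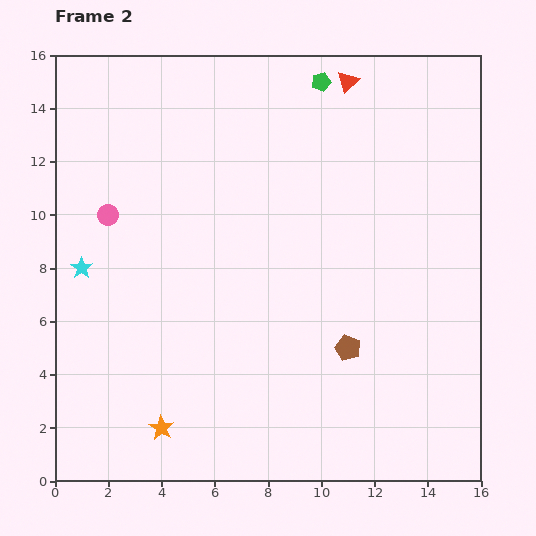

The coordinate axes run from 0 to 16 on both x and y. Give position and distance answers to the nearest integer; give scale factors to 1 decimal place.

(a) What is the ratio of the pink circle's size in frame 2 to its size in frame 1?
0.8×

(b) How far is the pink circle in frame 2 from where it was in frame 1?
3

The pink circle moved from (1, 13) to (2, 10), a distance of √(1² + 3²) ≈ 3.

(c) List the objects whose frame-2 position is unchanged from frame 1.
none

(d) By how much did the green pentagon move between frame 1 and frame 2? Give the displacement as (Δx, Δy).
(3, 4)

The green pentagon was at (7, 11) in frame 1 and (10, 15) in frame 2.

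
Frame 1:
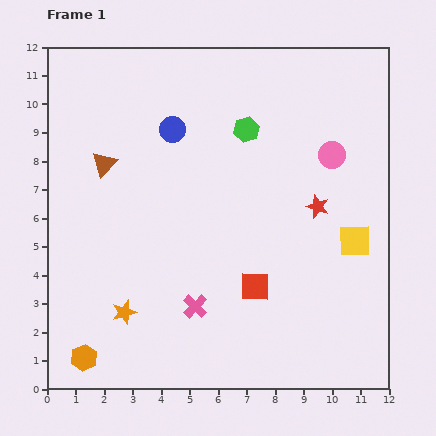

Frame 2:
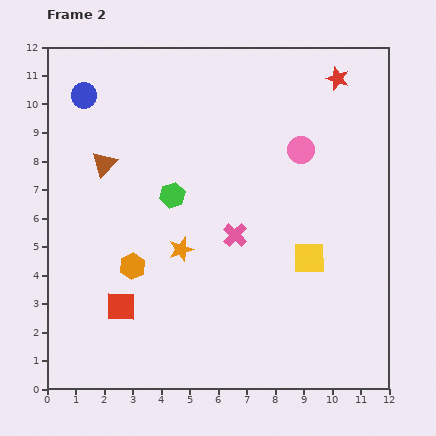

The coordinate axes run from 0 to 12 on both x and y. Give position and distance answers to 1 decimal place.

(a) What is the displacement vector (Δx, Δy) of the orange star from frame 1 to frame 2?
(2.0, 2.2)

The orange star was at (2.7, 2.7) in frame 1 and (4.7, 4.9) in frame 2.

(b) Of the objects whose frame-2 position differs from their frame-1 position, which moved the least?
the pink circle

(moved 1.1)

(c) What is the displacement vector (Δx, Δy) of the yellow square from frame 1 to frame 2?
(-1.6, -0.6)

The yellow square was at (10.8, 5.2) in frame 1 and (9.2, 4.6) in frame 2.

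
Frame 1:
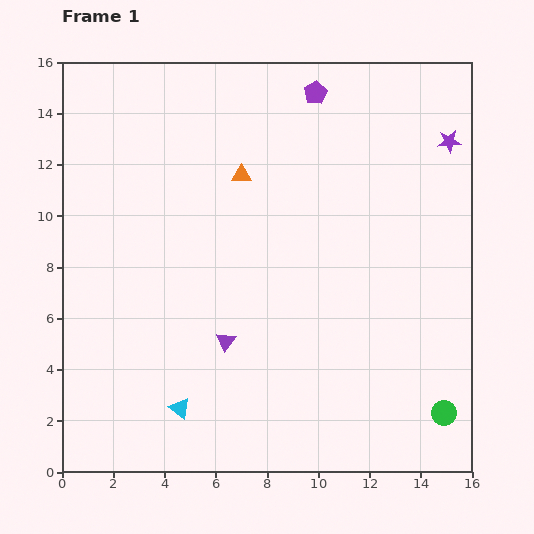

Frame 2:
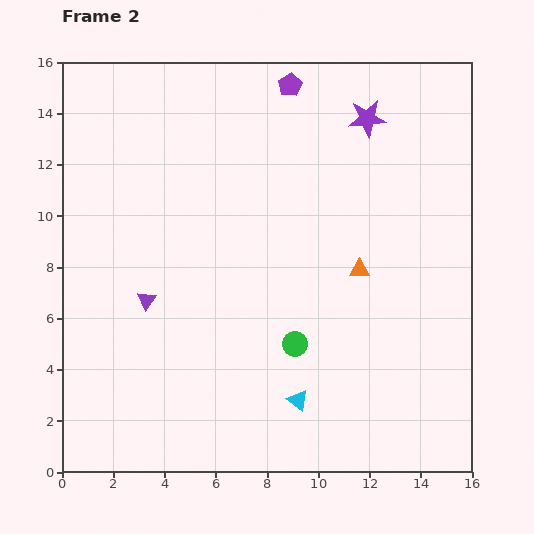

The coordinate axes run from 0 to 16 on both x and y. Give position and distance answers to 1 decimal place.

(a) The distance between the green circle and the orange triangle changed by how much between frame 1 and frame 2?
-8.4

Distance in frame 1: 12.2. Distance in frame 2: 3.8.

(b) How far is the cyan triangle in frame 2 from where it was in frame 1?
4.6

The cyan triangle moved from (4.6, 2.5) to (9.2, 2.8), a distance of √(4.6² + 0.3²) ≈ 4.6.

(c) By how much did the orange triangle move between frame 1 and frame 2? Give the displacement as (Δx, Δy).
(4.6, -3.7)

The orange triangle was at (7.0, 11.6) in frame 1 and (11.6, 7.9) in frame 2.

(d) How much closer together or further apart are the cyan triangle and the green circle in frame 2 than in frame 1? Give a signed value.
-8.1

Distance in frame 1: 10.3. Distance in frame 2: 2.2.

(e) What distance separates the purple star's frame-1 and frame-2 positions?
3.3

The purple star moved from (15.1, 12.9) to (11.9, 13.8), a distance of √(3.2² + 0.9²) ≈ 3.3.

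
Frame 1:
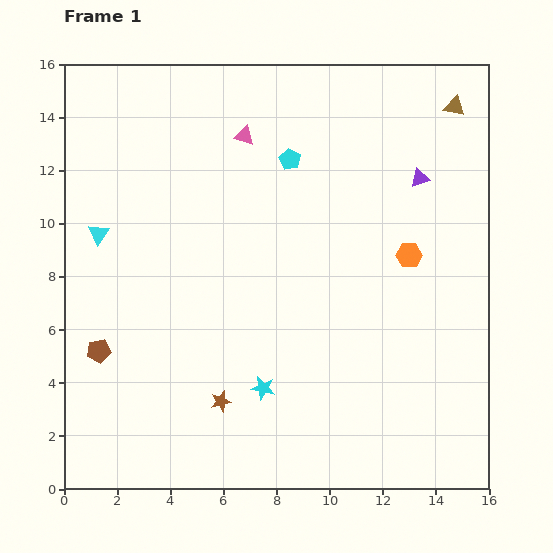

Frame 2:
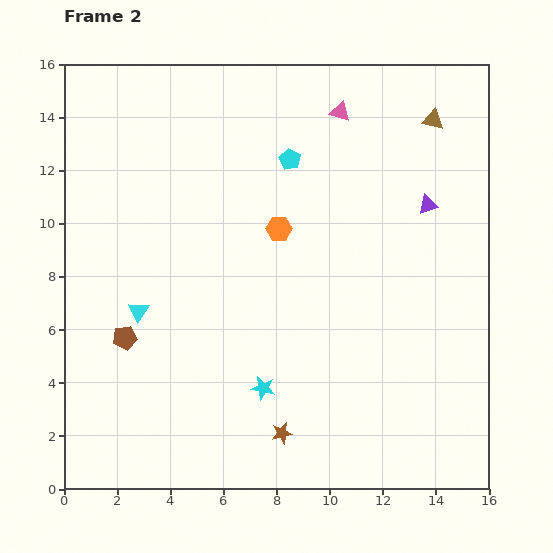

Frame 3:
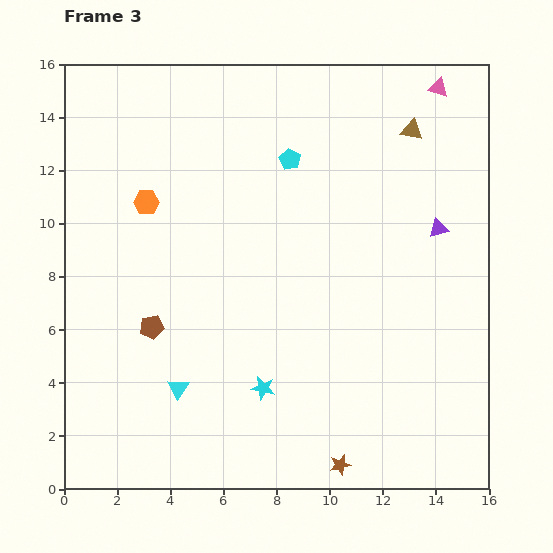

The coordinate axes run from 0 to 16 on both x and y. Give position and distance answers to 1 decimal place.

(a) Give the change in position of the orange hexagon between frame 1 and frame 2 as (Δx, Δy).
(-4.9, 1.0)

The orange hexagon was at (13.0, 8.8) in frame 1 and (8.1, 9.8) in frame 2.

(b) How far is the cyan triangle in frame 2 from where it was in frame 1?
3.3

The cyan triangle moved from (1.3, 9.6) to (2.8, 6.7), a distance of √(1.5² + 2.9²) ≈ 3.3.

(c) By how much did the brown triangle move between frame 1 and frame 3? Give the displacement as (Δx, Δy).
(-1.6, -0.9)

The brown triangle was at (14.7, 14.4) in frame 1 and (13.1, 13.5) in frame 3.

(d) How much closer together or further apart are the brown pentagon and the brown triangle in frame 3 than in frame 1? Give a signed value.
-4.0

Distance in frame 1: 16.3. Distance in frame 3: 12.3.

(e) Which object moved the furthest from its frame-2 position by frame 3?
the orange hexagon

(moved 5.1; next 3.8)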